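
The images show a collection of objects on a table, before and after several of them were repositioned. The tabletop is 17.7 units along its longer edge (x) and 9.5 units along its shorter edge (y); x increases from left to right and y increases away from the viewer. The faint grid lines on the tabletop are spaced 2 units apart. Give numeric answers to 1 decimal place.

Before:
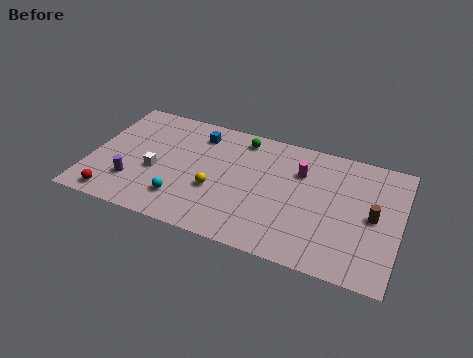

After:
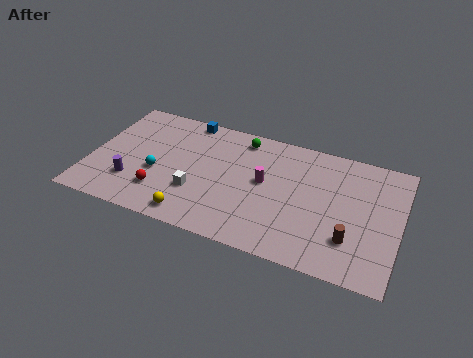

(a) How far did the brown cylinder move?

2.4

From (16.2, 4.7) to (15.1, 2.6), the brown cylinder covered √(1.1² + 2.1²) ≈ 2.4 units.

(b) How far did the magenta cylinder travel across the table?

2.4

From (11.9, 6.7) to (10.0, 5.2), the magenta cylinder covered √(1.9² + 1.5²) ≈ 2.4 units.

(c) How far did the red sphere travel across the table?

2.9

From (1.7, 1.1) to (4.3, 2.4), the red sphere covered √(2.6² + 1.3²) ≈ 2.9 units.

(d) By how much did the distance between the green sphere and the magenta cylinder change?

-0.4

They were about 3.8 units apart before and 3.4 after — 0.4 units closer together.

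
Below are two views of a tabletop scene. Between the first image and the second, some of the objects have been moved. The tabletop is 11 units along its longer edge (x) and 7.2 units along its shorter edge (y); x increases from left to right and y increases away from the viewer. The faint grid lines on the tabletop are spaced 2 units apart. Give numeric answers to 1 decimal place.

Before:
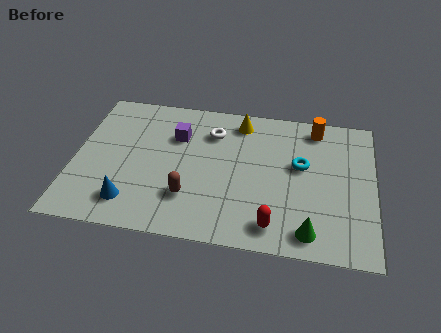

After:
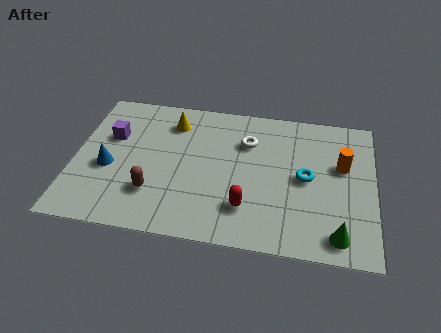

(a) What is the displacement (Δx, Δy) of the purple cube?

(-2.4, -0.4)

From the two frames, the purple cube sits at roughly (3.7, 5.0) before and (1.3, 4.6) after.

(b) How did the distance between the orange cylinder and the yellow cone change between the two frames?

+3.6

Before: roughly 2.8 units apart; after: 6.4. That's 3.6 units further apart.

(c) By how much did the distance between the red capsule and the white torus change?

-1.6

They were about 4.9 units apart before and 3.3 after — 1.6 units closer together.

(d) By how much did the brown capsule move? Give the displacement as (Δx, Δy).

(-1.3, 0.0)

From the two frames, the brown capsule sits at roughly (4.3, 2.0) before and (3.0, 2.0) after.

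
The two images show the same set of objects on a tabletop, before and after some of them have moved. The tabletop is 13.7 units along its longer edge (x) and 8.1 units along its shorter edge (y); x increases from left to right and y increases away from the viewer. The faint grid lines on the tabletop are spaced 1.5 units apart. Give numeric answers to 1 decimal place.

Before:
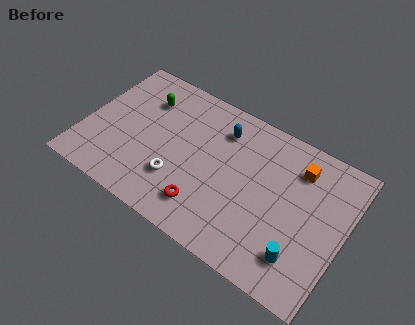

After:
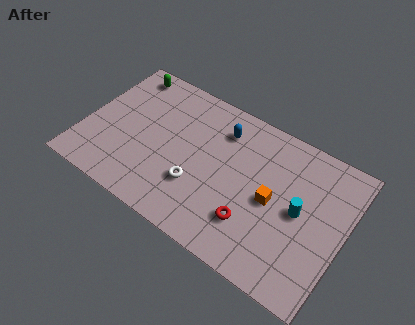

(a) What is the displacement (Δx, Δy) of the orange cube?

(-1.0, -2.4)

The orange cube started near (11.0, 6.3) and ended near (10.0, 3.9).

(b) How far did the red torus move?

2.5

The red torus was near (6.8, 1.7) before and (9.2, 2.2) after, so it travelled √(2.4² + 0.5²) ≈ 2.5 units.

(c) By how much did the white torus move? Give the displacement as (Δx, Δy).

(1.0, 0.2)

The white torus started near (5.2, 2.4) and ended near (6.2, 2.6).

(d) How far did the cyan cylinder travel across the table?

2.3

The cyan cylinder moved from about (11.8, 1.8) to (11.4, 4.1), a distance of √(0.4² + 2.3²) ≈ 2.3.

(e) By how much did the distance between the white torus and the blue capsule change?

-0.5

They were about 4.3 units apart before and 3.8 after — 0.5 units closer together.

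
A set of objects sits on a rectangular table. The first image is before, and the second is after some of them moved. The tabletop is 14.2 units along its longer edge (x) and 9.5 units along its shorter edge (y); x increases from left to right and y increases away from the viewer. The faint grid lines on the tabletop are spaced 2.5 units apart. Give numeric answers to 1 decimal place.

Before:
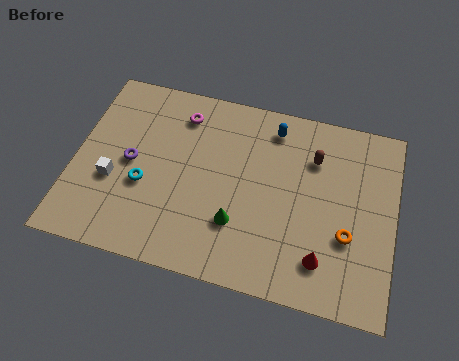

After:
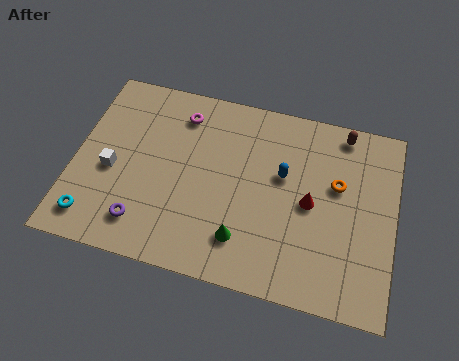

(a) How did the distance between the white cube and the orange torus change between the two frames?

-0.4

They were about 10.4 units apart before and 10.0 after — 0.4 units closer together.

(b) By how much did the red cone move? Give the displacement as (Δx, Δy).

(-0.7, 2.6)

The red cone started near (11.2, 2.0) and ended near (10.5, 4.6).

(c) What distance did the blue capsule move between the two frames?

2.4

The blue capsule moved from about (8.6, 8.0) to (9.2, 5.7), a distance of √(0.6² + 2.3²) ≈ 2.4.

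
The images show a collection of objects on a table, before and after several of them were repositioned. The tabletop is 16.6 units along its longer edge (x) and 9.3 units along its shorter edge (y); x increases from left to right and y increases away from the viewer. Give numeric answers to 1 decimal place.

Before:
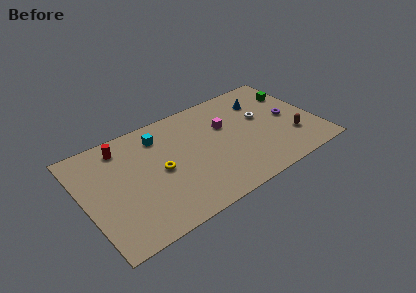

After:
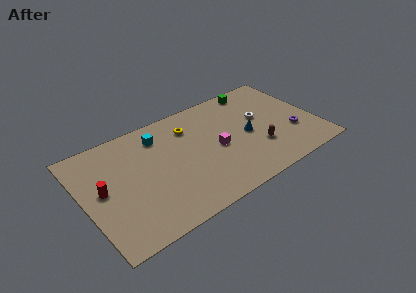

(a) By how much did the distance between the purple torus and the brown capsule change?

+0.7

They were about 1.9 units apart before and 2.6 after — 0.7 units further apart.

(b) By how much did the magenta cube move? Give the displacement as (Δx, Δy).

(-0.9, -1.7)

The magenta cube was at about (10.3, 6.0) and moved to about (9.4, 4.3).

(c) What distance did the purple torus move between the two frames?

1.5

The purple torus was near (14.7, 4.6) before and (14.8, 3.1) after, so it travelled √(0.1² + 1.5²) ≈ 1.5 units.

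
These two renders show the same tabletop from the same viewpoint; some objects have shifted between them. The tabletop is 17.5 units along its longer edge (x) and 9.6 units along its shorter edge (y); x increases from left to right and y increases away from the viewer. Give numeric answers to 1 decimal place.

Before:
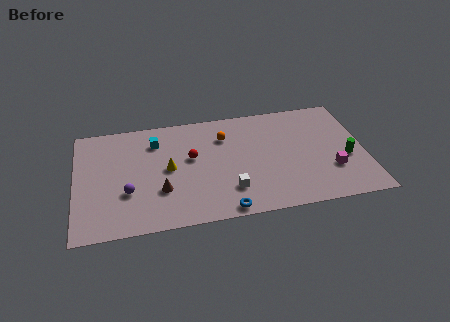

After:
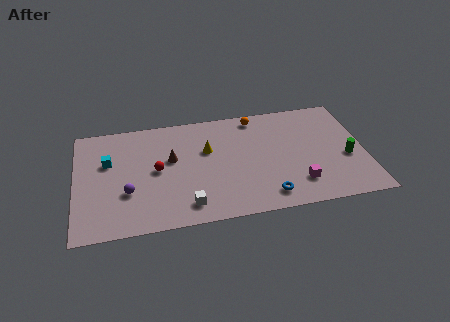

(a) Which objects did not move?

the green cylinder and the purple sphere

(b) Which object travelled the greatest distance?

the cyan cube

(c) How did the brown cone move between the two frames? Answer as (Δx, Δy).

(0.7, 2.6)

The brown cone started near (5.1, 3.1) and ended near (5.8, 5.7).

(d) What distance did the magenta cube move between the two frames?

2.2

The magenta cube moved from about (15.4, 3.0) to (13.3, 2.2), a distance of √(2.1² + 0.8²) ≈ 2.2.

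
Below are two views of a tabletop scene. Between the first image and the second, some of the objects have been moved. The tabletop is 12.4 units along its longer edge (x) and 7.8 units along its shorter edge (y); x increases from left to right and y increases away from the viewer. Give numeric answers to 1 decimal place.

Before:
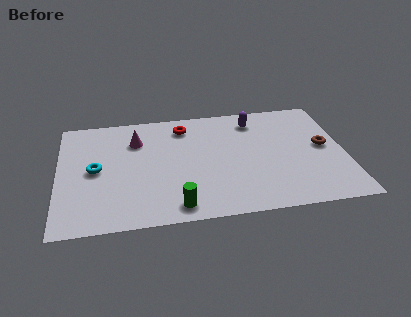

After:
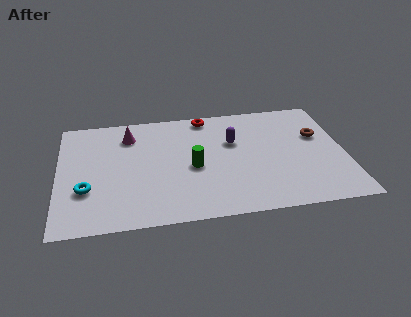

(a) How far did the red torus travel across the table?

1.2

From (5.5, 6.4) to (6.5, 7.0), the red torus covered √(1.0² + 0.6²) ≈ 1.2 units.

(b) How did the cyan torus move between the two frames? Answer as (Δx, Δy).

(-0.4, -1.3)

The cyan torus started near (1.6, 3.9) and ended near (1.2, 2.6).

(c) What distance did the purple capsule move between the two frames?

1.7

The purple capsule was near (8.6, 6.4) before and (7.6, 5.0) after, so it travelled √(1.0² + 1.4²) ≈ 1.7 units.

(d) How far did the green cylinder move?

2.6

The green cylinder moved from about (5.0, 1.0) to (5.8, 3.5), a distance of √(0.8² + 2.5²) ≈ 2.6.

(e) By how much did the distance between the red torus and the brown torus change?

-1.2

The distance was about 6.4 in the first image and 5.2 in the second, so they moved 1.2 units closer together.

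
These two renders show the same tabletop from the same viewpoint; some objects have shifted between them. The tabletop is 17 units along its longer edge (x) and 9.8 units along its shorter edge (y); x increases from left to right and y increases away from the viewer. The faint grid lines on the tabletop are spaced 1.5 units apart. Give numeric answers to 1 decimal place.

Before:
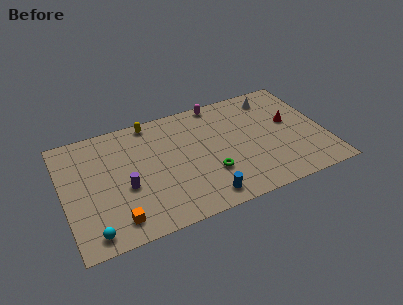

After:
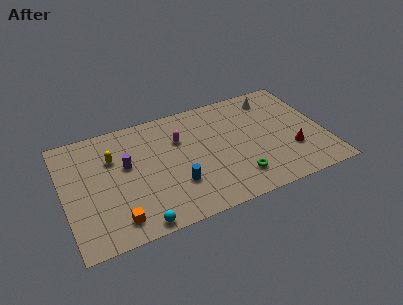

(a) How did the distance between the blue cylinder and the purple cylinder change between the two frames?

-1.4

Before: roughly 5.5 units apart; after: 4.1. That's 1.4 units closer together.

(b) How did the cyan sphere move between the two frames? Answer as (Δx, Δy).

(2.9, -0.4)

From the two frames, the cyan sphere sits at roughly (1.5, 1.2) before and (4.4, 0.8) after.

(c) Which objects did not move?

the white cone and the orange cube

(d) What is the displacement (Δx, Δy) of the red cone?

(-0.2, -2.5)

The red cone started near (14.9, 5.6) and ended near (14.7, 3.1).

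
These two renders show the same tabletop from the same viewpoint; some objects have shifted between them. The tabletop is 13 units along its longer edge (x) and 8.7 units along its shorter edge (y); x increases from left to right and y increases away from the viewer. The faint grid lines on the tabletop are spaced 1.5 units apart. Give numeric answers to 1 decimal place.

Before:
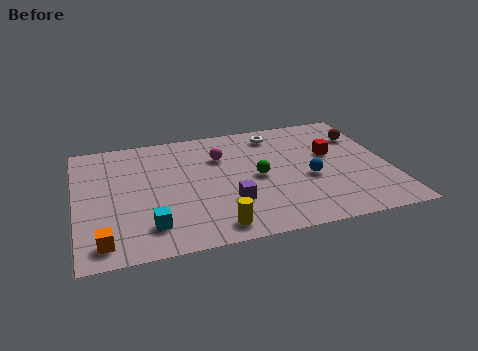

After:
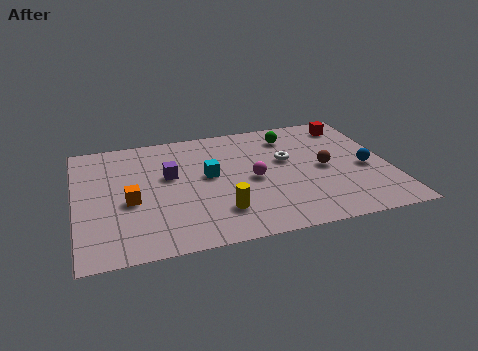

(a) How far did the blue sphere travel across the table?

2.4

From (9.6, 3.6) to (12.0, 3.8), the blue sphere covered √(2.4² + 0.2²) ≈ 2.4 units.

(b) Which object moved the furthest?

the cyan cube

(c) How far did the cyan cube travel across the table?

4.0

From (2.9, 1.8) to (5.5, 4.8), the cyan cube covered √(2.6² + 3.0²) ≈ 4.0 units.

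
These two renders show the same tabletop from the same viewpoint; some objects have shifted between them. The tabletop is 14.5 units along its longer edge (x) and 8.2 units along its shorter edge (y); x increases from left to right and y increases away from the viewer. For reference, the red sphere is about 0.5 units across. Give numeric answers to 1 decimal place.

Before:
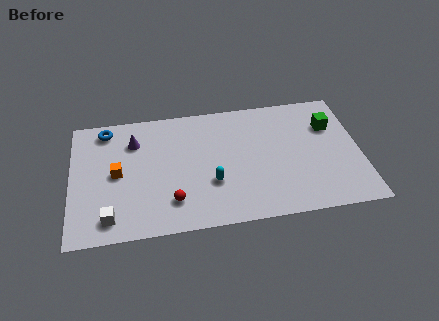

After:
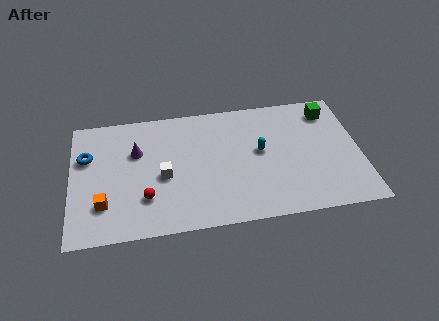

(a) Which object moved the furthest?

the white cube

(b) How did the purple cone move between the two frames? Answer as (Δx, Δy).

(0.1, -0.7)

From the two frames, the purple cone sits at roughly (3.2, 6.1) before and (3.3, 5.4) after.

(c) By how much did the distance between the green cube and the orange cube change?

+1.4

The distance was about 10.9 in the first image and 12.3 in the second, so they moved 1.4 units further apart.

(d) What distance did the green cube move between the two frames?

1.0

From (13.1, 5.7) to (13.1, 6.7), the green cube covered √(0.0² + 1.0²) ≈ 1.0 units.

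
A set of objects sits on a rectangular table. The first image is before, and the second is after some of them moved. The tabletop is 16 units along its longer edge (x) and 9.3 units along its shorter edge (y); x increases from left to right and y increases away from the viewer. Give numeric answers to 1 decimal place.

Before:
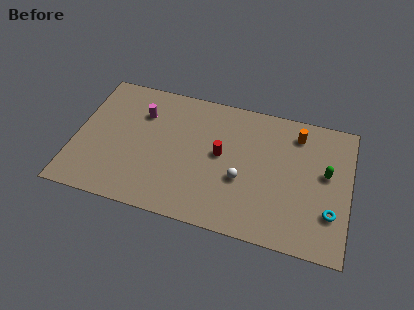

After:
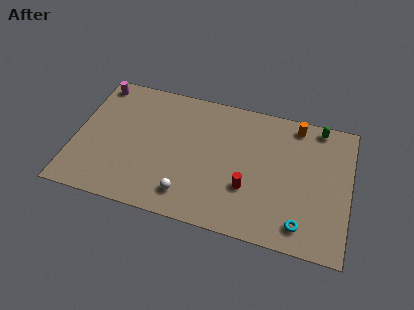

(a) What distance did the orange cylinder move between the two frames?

0.6

The orange cylinder moved from about (12.8, 7.6) to (12.7, 8.2), a distance of √(0.1² + 0.6²) ≈ 0.6.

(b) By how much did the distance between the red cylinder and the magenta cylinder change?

+5.5

The distance was about 5.1 in the first image and 10.6 in the second, so they moved 5.5 units further apart.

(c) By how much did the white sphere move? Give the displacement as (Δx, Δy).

(-3.0, -1.9)

From the two frames, the white sphere sits at roughly (9.8, 3.6) before and (6.8, 1.7) after.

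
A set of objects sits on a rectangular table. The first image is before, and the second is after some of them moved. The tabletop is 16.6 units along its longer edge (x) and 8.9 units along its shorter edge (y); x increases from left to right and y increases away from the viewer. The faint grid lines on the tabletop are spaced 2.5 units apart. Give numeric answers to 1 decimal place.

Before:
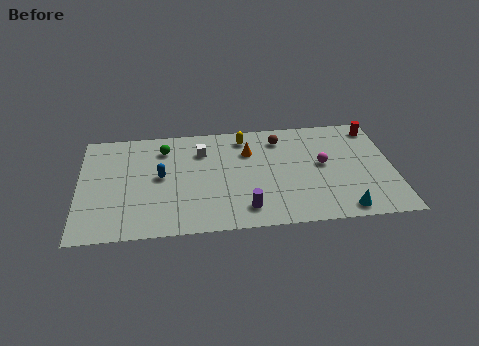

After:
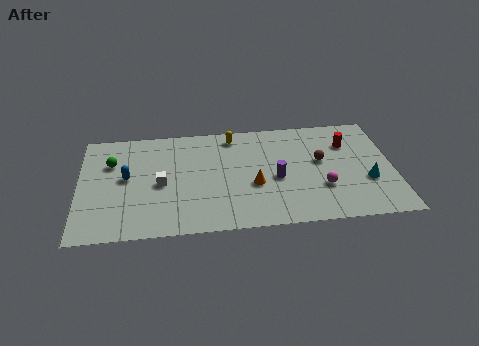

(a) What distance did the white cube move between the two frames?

3.3

The white cube moved from about (6.5, 6.6) to (4.3, 4.1), a distance of √(2.2² + 2.5²) ≈ 3.3.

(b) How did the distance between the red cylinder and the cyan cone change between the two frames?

-3.6

They were about 6.9 units apart before and 3.3 after — 3.6 units closer together.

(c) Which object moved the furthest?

the white cube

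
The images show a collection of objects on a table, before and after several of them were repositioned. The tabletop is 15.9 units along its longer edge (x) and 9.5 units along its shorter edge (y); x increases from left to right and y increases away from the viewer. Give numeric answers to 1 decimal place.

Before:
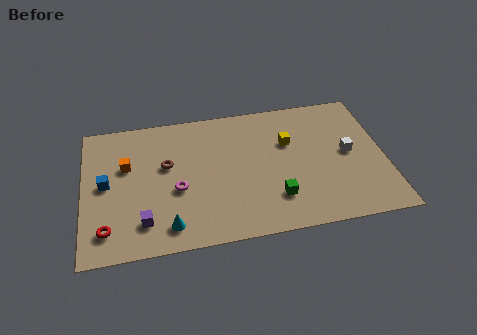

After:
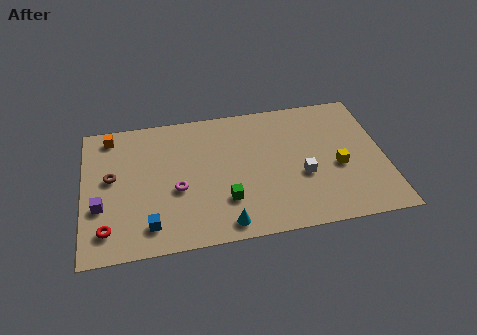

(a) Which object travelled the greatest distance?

the blue cube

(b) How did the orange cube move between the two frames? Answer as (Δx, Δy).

(-0.8, 2.3)

The orange cube started near (2.3, 6.0) and ended near (1.5, 8.3).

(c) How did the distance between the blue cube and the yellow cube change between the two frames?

+0.5

They were about 9.8 units apart before and 10.3 after — 0.5 units further apart.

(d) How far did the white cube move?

2.8

The white cube was near (14.0, 4.9) before and (11.5, 3.7) after, so it travelled √(2.5² + 1.2²) ≈ 2.8 units.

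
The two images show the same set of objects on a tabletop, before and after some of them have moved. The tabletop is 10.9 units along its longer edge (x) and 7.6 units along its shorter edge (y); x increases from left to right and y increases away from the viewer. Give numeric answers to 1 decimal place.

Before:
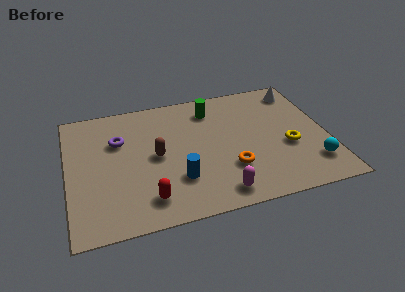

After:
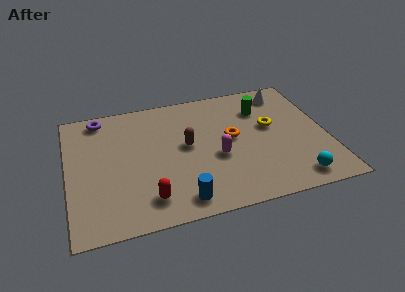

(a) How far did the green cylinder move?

2.2

The green cylinder was near (6.2, 6.1) before and (8.3, 5.6) after, so it travelled √(2.1² + 0.5²) ≈ 2.2 units.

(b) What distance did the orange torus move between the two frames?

1.8

The orange torus moved from about (6.7, 2.3) to (6.9, 4.1), a distance of √(0.2² + 1.8²) ≈ 1.8.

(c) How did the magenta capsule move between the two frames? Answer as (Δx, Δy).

(0.1, 2.1)

The magenta capsule was at about (6.1, 1.0) and moved to about (6.2, 3.1).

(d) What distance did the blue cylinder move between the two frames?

1.2

From (4.5, 2.2) to (4.5, 1.0), the blue cylinder covered √(0.0² + 1.2²) ≈ 1.2 units.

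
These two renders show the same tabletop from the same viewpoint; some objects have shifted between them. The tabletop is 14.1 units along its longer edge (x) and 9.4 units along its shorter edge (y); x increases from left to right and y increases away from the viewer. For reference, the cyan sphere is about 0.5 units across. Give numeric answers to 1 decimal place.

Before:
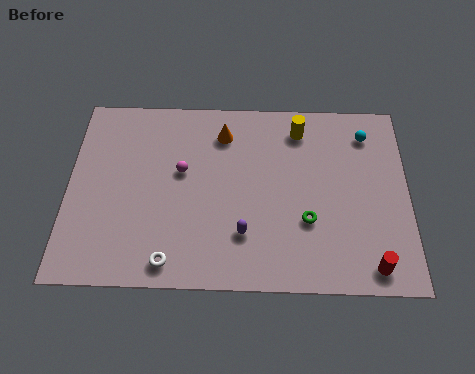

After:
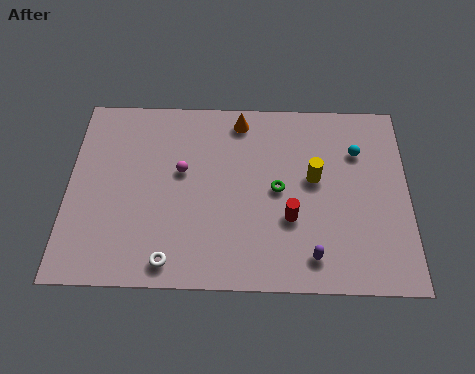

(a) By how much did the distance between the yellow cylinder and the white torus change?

-1.3

Before: roughly 8.5 units apart; after: 7.2. That's 1.3 units closer together.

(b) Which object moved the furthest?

the red cylinder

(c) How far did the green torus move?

1.9

The green torus was near (9.9, 3.2) before and (8.7, 4.7) after, so it travelled √(1.2² + 1.5²) ≈ 1.9 units.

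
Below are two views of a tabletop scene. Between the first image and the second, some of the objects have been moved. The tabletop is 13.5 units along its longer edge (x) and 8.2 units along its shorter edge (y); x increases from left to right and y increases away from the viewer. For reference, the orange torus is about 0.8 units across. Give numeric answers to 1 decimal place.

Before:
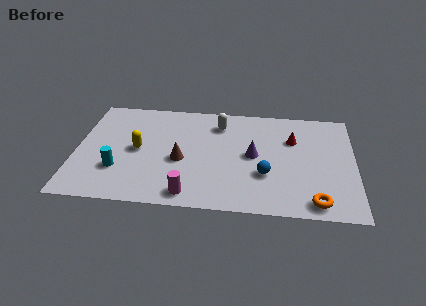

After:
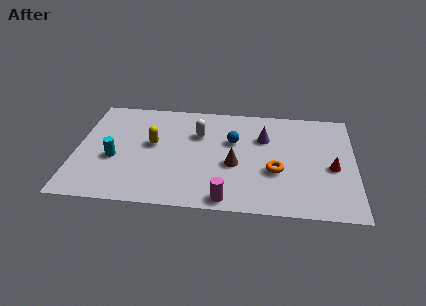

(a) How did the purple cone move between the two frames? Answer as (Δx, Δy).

(0.5, 1.4)

The purple cone was at about (8.6, 4.2) and moved to about (9.1, 5.6).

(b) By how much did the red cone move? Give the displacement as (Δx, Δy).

(1.9, -2.0)

From the two frames, the red cone sits at roughly (10.5, 5.6) before and (12.4, 3.6) after.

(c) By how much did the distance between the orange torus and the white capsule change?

-2.7

They were about 7.2 units apart before and 4.5 after — 2.7 units closer together.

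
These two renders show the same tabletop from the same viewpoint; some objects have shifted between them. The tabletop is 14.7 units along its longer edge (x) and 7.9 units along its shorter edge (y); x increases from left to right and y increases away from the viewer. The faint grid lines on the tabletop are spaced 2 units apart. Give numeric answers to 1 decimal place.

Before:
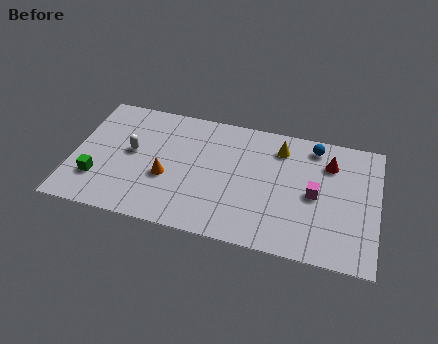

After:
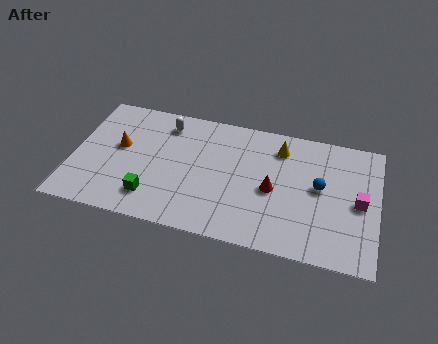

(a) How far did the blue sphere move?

2.5

From (11.5, 6.8) to (11.9, 4.3), the blue sphere covered √(0.4² + 2.5²) ≈ 2.5 units.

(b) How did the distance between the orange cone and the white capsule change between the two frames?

+0.7

The distance was about 2.2 in the first image and 2.9 in the second, so they moved 0.7 units further apart.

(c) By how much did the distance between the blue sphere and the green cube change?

-2.9

The distance was about 11.2 in the first image and 8.3 in the second, so they moved 2.9 units closer together.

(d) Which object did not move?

the yellow cone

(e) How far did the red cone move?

3.5

The red cone was near (12.3, 5.9) before and (9.7, 3.6) after, so it travelled √(2.6² + 2.3²) ≈ 3.5 units.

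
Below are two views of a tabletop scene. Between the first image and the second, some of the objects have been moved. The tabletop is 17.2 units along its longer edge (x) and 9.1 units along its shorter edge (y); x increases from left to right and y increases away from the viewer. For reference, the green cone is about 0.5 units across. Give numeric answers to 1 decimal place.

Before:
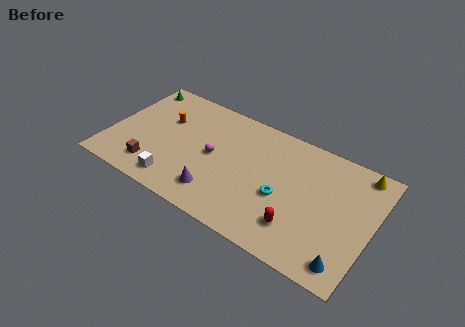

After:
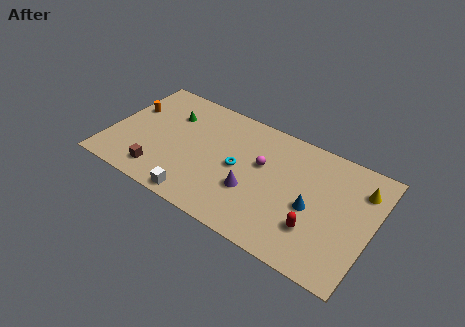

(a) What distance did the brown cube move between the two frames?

0.5

The brown cube was near (3.2, 1.8) before and (3.7, 1.6) after, so it travelled √(0.5² + 0.2²) ≈ 0.5 units.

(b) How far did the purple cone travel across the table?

2.5

From (7.5, 1.9) to (9.6, 3.2), the purple cone covered √(2.1² + 1.3²) ≈ 2.5 units.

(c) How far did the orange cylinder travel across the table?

2.3

The orange cylinder was near (3.3, 5.9) before and (1.0, 5.8) after, so it travelled √(2.3² + 0.1²) ≈ 2.3 units.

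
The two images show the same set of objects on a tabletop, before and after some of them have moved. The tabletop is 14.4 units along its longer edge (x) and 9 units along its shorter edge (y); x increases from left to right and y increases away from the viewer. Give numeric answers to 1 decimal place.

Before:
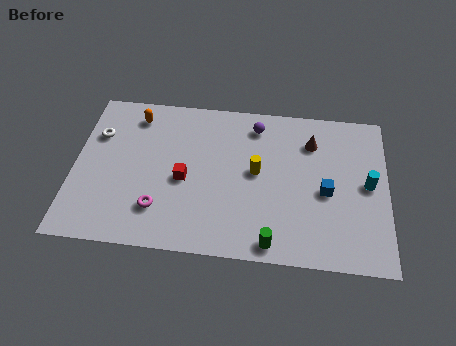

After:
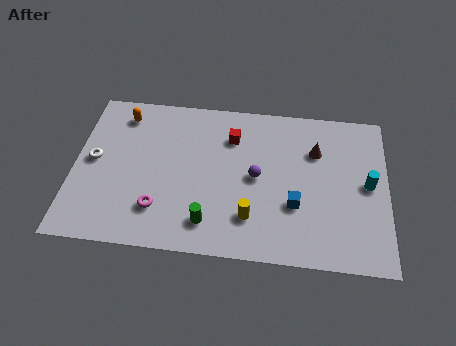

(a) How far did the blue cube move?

1.7

The blue cube moved from about (11.6, 4.0) to (10.2, 3.1), a distance of √(1.4² + 0.9²) ≈ 1.7.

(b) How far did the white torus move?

1.5

The white torus was near (1.0, 6.2) before and (0.9, 4.7) after, so it travelled √(0.1² + 1.5²) ≈ 1.5 units.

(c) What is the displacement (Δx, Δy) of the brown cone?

(0.2, -0.5)

From the two frames, the brown cone sits at roughly (10.9, 6.8) before and (11.1, 6.3) after.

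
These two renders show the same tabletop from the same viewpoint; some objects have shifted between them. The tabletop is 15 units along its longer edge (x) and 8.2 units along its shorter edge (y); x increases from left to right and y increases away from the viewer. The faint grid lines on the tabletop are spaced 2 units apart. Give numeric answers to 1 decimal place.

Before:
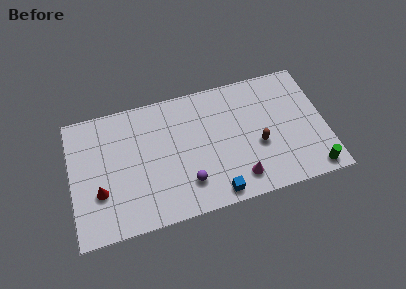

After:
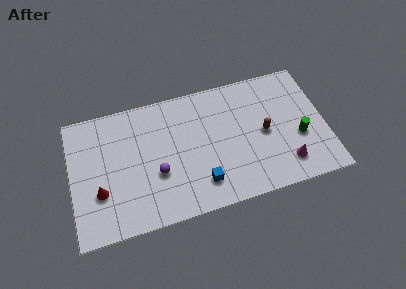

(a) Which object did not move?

the red cone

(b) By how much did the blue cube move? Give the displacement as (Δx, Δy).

(-0.8, 0.9)

The blue cube started near (8.3, 0.9) and ended near (7.5, 1.8).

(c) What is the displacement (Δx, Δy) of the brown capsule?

(0.4, 0.7)

From the two frames, the brown capsule sits at roughly (11.0, 3.3) before and (11.4, 4.0) after.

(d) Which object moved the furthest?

the magenta cone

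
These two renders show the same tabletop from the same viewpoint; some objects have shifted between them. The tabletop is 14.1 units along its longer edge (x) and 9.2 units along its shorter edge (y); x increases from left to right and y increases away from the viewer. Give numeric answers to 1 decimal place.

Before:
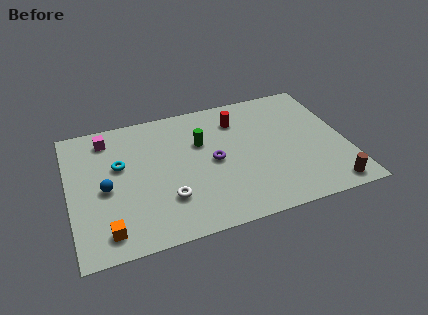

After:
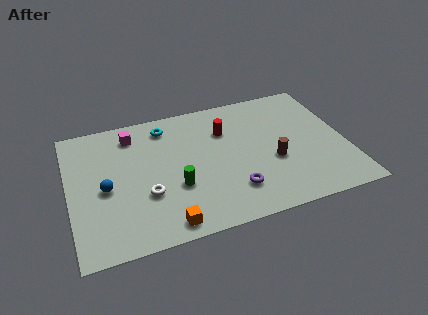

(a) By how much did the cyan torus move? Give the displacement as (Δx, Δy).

(2.5, 2.1)

The cyan torus was at about (2.6, 5.6) and moved to about (5.1, 7.7).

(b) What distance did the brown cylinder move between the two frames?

3.7

The brown cylinder moved from about (12.9, 1.0) to (10.3, 3.6), a distance of √(2.6² + 2.6²) ≈ 3.7.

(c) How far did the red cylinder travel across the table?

0.9

The red cylinder moved from about (8.8, 7.1) to (8.1, 6.5), a distance of √(0.7² + 0.6²) ≈ 0.9.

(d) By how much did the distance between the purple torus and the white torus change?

+1.3

They were about 3.1 units apart before and 4.4 after — 1.3 units further apart.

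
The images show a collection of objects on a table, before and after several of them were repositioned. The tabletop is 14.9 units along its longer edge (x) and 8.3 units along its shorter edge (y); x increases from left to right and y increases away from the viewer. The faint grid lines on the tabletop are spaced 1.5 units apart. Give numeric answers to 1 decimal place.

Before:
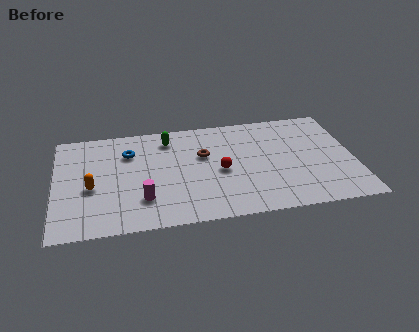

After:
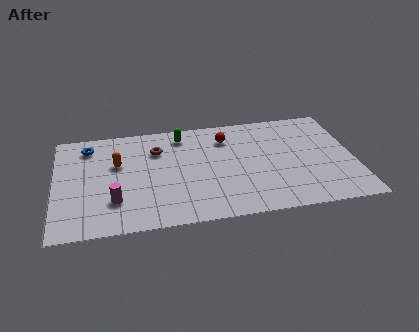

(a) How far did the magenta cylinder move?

1.4

From (4.3, 2.2) to (2.9, 2.3), the magenta cylinder covered √(1.4² + 0.1²) ≈ 1.4 units.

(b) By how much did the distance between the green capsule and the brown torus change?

-0.7

The distance was about 2.3 in the first image and 1.6 in the second, so they moved 0.7 units closer together.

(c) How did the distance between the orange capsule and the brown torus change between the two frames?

-3.7

They were about 5.9 units apart before and 2.2 after — 3.7 units closer together.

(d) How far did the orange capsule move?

2.1

The orange capsule moved from about (1.8, 3.5) to (3.1, 5.2), a distance of √(1.3² + 1.7²) ≈ 2.1.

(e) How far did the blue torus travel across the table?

2.2

The blue torus was near (3.7, 6.0) before and (1.7, 6.8) after, so it travelled √(2.0² + 0.8²) ≈ 2.2 units.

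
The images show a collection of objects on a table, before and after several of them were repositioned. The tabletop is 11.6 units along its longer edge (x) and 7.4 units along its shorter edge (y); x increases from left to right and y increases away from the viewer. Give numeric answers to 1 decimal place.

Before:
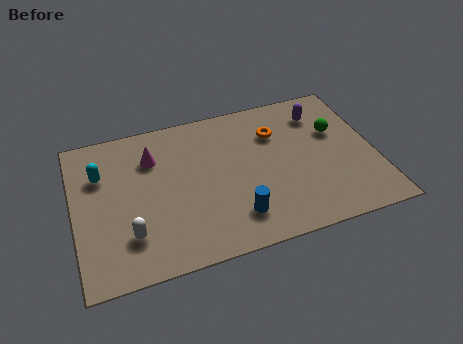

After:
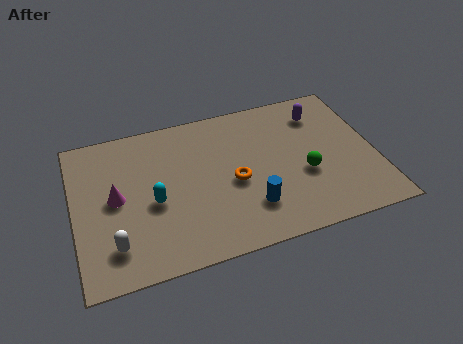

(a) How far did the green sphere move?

2.3

The green sphere was near (10.2, 4.7) before and (8.8, 2.9) after, so it travelled √(1.4² + 1.8²) ≈ 2.3 units.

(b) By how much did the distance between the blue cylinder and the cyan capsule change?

-2.2

The distance was about 6.0 in the first image and 3.8 in the second, so they moved 2.2 units closer together.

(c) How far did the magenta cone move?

2.2

The magenta cone moved from about (3.1, 5.4) to (1.6, 3.8), a distance of √(1.5² + 1.6²) ≈ 2.2.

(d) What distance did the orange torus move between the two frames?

2.7

From (7.9, 5.3) to (6.1, 3.3), the orange torus covered √(1.8² + 2.0²) ≈ 2.7 units.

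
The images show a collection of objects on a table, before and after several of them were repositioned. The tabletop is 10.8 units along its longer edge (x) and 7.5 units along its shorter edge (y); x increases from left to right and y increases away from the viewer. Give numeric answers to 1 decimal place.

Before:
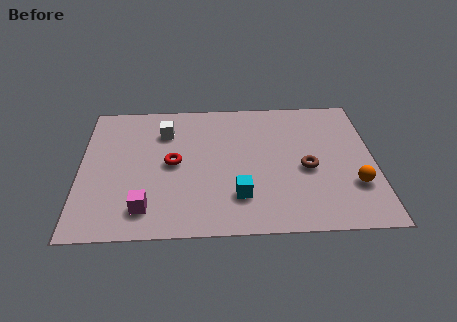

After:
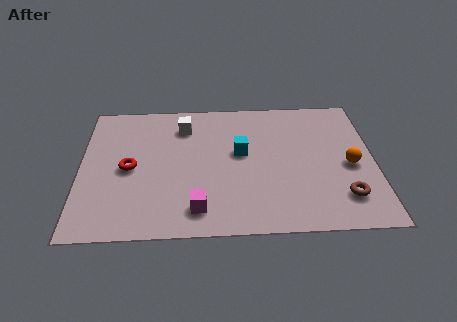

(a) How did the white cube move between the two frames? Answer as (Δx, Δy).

(0.7, 0.3)

The white cube started near (3.1, 5.6) and ended near (3.8, 5.9).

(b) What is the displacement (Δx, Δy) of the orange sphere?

(-0.1, 1.1)

The orange sphere was at about (10.0, 2.3) and moved to about (9.9, 3.4).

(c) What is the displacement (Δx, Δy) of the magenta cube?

(1.9, -0.1)

From the two frames, the magenta cube sits at roughly (2.4, 1.4) before and (4.3, 1.3) after.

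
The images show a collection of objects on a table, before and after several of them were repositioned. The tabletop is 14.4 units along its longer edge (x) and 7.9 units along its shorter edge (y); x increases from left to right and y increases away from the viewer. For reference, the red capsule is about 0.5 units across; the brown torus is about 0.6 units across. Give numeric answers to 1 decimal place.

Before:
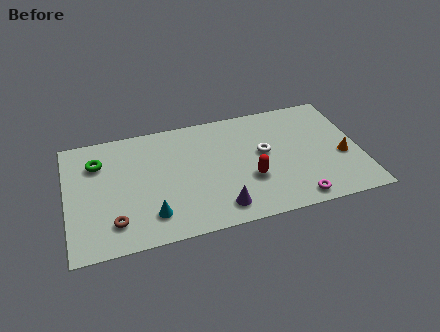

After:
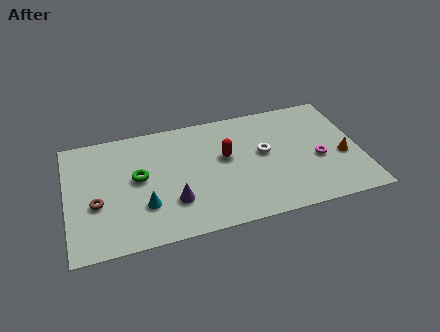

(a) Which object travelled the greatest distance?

the magenta torus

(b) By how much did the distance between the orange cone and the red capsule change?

+1.3

The distance was about 4.6 in the first image and 5.9 in the second, so they moved 1.3 units further apart.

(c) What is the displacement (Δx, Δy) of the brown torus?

(-0.8, 1.4)

The brown torus started near (2.2, 1.7) and ended near (1.4, 3.1).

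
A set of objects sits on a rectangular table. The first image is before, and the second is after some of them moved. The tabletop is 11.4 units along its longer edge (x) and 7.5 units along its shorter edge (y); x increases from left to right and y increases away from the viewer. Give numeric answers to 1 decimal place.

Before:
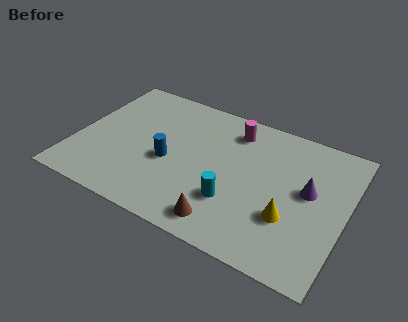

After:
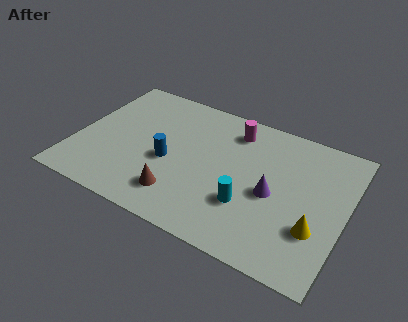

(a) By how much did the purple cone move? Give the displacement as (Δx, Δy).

(-1.4, -0.8)

The purple cone started near (9.8, 4.2) and ended near (8.4, 3.4).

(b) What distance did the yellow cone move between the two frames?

1.1

The yellow cone was near (9.2, 2.5) before and (10.3, 2.4) after, so it travelled √(1.1² + 0.1²) ≈ 1.1 units.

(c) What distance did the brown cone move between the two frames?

2.1

From (6.7, 1.1) to (4.7, 1.6), the brown cone covered √(2.0² + 0.5²) ≈ 2.1 units.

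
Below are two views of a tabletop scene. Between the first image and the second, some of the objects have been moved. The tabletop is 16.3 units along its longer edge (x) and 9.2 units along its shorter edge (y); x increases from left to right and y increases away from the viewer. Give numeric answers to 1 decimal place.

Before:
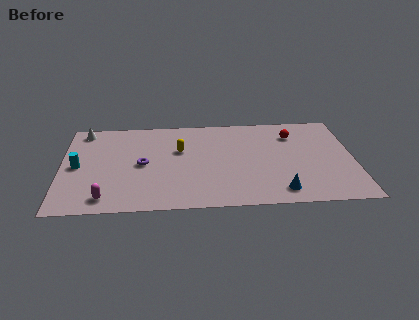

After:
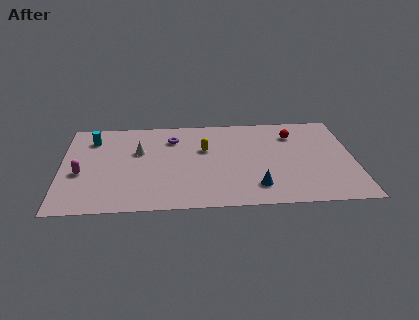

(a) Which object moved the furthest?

the white cone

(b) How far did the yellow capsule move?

1.4

The yellow capsule moved from about (6.6, 5.8) to (8.0, 5.8), a distance of √(1.4² + 0.0²) ≈ 1.4.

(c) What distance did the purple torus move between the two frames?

3.0

The purple torus moved from about (4.5, 4.5) to (6.2, 7.0), a distance of √(1.7² + 2.5²) ≈ 3.0.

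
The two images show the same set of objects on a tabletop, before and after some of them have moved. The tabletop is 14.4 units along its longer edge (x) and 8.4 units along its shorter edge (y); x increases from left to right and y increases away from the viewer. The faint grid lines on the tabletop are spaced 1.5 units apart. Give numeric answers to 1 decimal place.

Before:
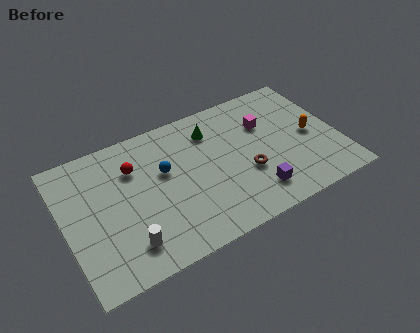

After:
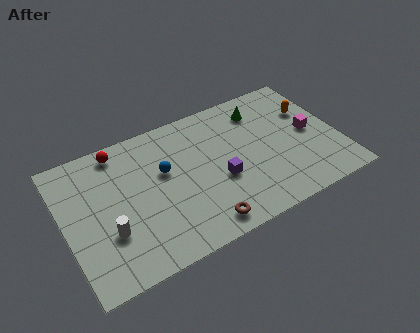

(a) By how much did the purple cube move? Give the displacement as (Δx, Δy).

(-1.6, 1.6)

From the two frames, the purple cube sits at roughly (9.6, 1.7) before and (8.0, 3.3) after.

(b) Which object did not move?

the blue sphere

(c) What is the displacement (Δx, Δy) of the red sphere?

(-0.6, 1.4)

From the two frames, the red sphere sits at roughly (3.8, 6.0) before and (3.2, 7.4) after.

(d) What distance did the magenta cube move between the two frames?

2.7

The magenta cube moved from about (10.8, 5.7) to (13.0, 4.2), a distance of √(2.2² + 1.5²) ≈ 2.7.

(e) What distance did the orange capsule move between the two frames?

1.6

The orange capsule moved from about (13.0, 4.0) to (13.2, 5.6), a distance of √(0.2² + 1.6²) ≈ 1.6.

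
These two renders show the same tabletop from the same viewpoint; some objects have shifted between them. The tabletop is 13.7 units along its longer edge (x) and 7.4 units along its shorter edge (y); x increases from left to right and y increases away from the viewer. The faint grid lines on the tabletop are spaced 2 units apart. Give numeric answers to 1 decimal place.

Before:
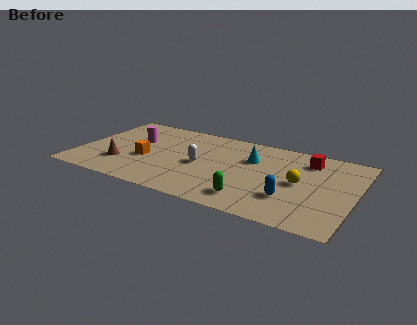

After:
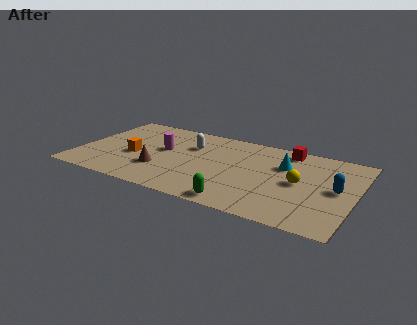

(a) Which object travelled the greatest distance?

the blue capsule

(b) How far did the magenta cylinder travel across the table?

1.6

From (2.6, 4.6) to (4.1, 4.2), the magenta cylinder covered √(1.5² + 0.4²) ≈ 1.6 units.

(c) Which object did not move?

the yellow sphere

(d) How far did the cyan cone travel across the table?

1.6

The cyan cone was near (8.5, 5.0) before and (10.1, 5.0) after, so it travelled √(1.6² + 0.0²) ≈ 1.6 units.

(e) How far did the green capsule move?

0.8

The green capsule moved from about (8.9, 1.4) to (8.4, 0.8), a distance of √(0.5² + 0.6²) ≈ 0.8.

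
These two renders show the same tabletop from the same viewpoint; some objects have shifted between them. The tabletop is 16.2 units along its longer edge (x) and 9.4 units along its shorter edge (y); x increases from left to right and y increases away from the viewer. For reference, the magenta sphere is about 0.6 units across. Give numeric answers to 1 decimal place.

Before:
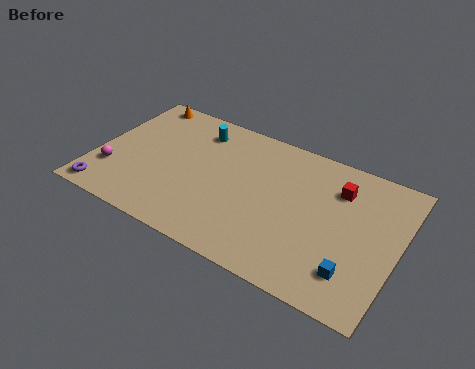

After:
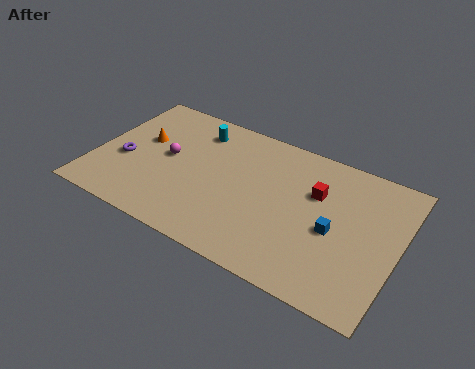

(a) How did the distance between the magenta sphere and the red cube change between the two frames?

-4.5

They were about 12.5 units apart before and 8.0 after — 4.5 units closer together.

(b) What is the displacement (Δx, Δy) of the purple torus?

(0.6, 2.8)

The purple torus was at about (1.0, 1.0) and moved to about (1.6, 3.8).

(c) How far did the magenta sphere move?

3.5

From (1.1, 2.7) to (3.8, 5.0), the magenta sphere covered √(2.7² + 2.3²) ≈ 3.5 units.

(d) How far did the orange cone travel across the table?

3.0

The orange cone moved from about (1.6, 8.5) to (2.3, 5.6), a distance of √(0.7² + 2.9²) ≈ 3.0.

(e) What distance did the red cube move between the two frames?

1.4

From (12.8, 7.0) to (11.7, 6.2), the red cube covered √(1.1² + 0.8²) ≈ 1.4 units.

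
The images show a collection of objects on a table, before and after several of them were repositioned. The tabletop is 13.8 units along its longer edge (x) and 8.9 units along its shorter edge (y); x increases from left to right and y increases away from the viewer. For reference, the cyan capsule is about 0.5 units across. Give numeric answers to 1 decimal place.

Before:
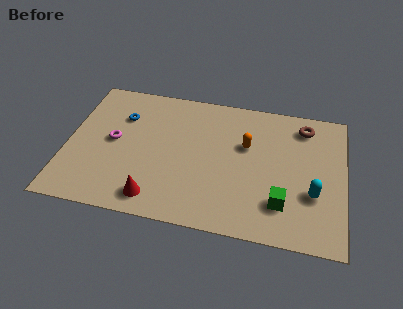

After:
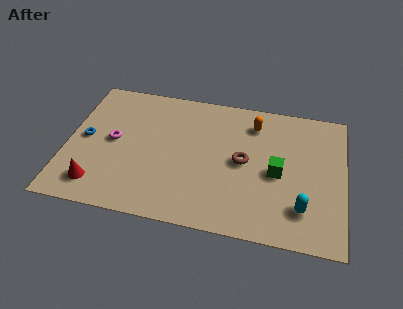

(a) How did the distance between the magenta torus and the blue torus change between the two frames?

-0.3

They were about 1.7 units apart before and 1.4 after — 0.3 units closer together.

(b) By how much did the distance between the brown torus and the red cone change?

-1.7

The distance was about 9.4 in the first image and 7.7 in the second, so they moved 1.7 units closer together.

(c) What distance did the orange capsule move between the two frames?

1.5

The orange capsule was near (8.9, 5.6) before and (9.2, 7.1) after, so it travelled √(0.3² + 1.5²) ≈ 1.5 units.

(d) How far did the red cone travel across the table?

2.9

From (4.6, 1.3) to (1.7, 1.6), the red cone covered √(2.9² + 0.3²) ≈ 2.9 units.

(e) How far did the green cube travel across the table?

1.9

The green cube was near (10.8, 2.2) before and (10.5, 4.1) after, so it travelled √(0.3² + 1.9²) ≈ 1.9 units.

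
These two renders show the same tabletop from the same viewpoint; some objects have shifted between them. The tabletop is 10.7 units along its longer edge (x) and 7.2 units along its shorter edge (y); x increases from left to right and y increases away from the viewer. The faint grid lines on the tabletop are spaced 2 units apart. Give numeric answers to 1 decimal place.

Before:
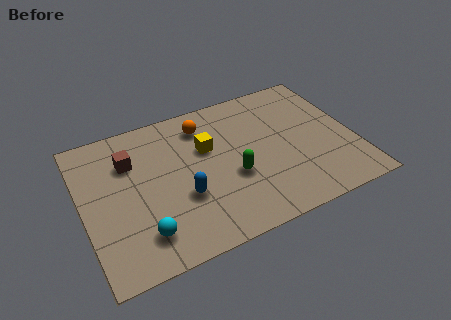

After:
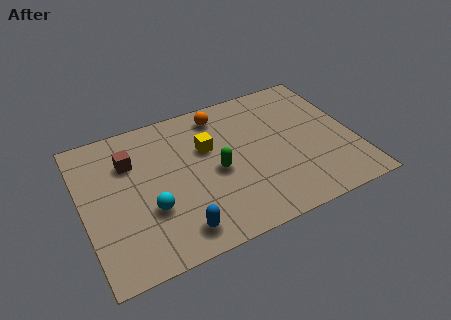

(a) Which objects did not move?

the yellow cube and the brown cube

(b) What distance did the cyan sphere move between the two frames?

1.1

The cyan sphere was near (2.1, 1.5) before and (2.5, 2.5) after, so it travelled √(0.4² + 1.0²) ≈ 1.1 units.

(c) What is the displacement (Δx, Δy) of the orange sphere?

(0.7, 0.3)

The orange sphere started near (5.0, 5.8) and ended near (5.7, 6.1).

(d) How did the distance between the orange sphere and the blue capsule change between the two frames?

+2.1

They were about 3.4 units apart before and 5.5 after — 2.1 units further apart.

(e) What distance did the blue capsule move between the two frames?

1.6

The blue capsule moved from about (3.8, 2.6) to (3.4, 1.1), a distance of √(0.4² + 1.5²) ≈ 1.6.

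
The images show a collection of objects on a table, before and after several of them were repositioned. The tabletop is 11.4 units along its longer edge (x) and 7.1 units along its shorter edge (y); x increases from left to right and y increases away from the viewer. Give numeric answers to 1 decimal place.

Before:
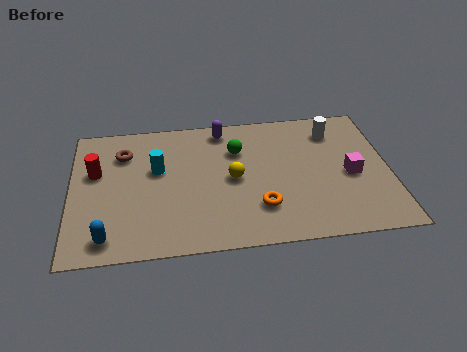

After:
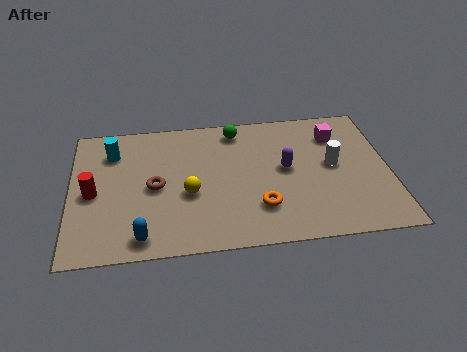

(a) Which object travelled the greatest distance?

the purple capsule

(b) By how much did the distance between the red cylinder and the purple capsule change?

+2.0

The distance was about 4.9 in the first image and 6.9 in the second, so they moved 2.0 units further apart.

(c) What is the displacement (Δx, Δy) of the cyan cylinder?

(-1.6, 1.1)

From the two frames, the cyan cylinder sits at roughly (3.1, 4.3) before and (1.5, 5.4) after.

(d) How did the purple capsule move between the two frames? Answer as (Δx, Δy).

(2.2, -2.4)

The purple capsule started near (5.5, 6.2) and ended near (7.7, 3.8).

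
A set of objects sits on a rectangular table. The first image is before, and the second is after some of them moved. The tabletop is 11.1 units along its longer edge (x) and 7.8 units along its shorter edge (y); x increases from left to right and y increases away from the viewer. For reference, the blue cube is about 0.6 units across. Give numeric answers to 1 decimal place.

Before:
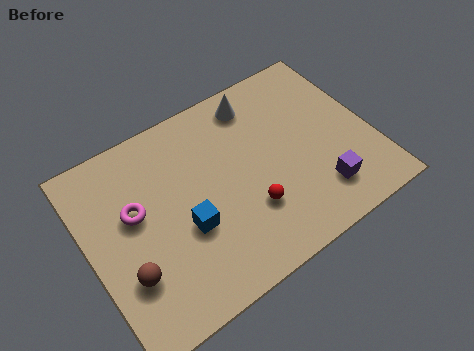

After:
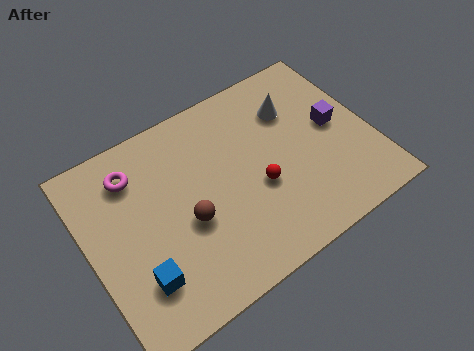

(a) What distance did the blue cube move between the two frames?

2.2

The blue cube moved from about (3.6, 3.0) to (1.6, 2.0), a distance of √(2.0² + 1.0²) ≈ 2.2.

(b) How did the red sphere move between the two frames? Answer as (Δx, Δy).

(0.5, 0.7)

From the two frames, the red sphere sits at roughly (6.0, 2.4) before and (6.5, 3.1) after.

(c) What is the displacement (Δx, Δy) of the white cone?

(1.3, -1.0)

From the two frames, the white cone sits at roughly (7.1, 6.6) before and (8.4, 5.6) after.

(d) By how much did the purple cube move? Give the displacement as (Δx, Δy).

(1.1, 2.4)

From the two frames, the purple cube sits at roughly (8.7, 1.7) before and (9.8, 4.1) after.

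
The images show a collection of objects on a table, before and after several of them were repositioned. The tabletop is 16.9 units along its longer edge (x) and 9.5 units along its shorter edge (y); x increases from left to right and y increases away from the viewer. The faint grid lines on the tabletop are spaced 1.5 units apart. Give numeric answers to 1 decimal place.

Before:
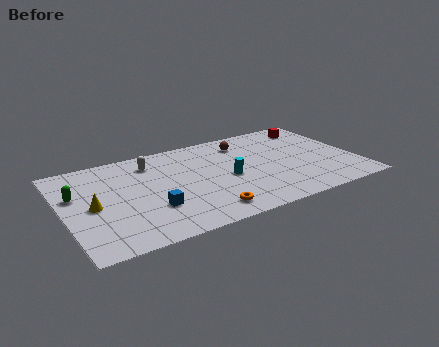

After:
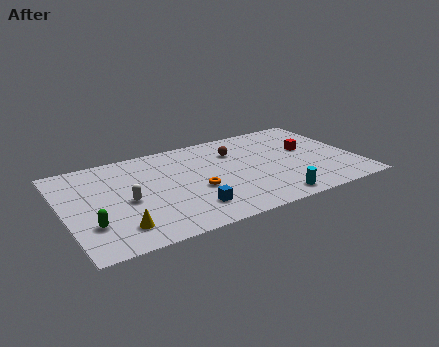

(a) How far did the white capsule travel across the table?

3.8

The white capsule was near (5.3, 7.6) before and (3.5, 4.3) after, so it travelled √(1.8² + 3.3²) ≈ 3.8 units.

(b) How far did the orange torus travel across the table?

2.3

The orange torus moved from about (7.7, 1.5) to (7.5, 3.8), a distance of √(0.2² + 2.3²) ≈ 2.3.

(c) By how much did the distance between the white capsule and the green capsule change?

-2.1

They were about 4.8 units apart before and 2.7 after — 2.1 units closer together.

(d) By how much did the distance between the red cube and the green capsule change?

-1.1

Before: roughly 14.4 units apart; after: 13.3. That's 1.1 units closer together.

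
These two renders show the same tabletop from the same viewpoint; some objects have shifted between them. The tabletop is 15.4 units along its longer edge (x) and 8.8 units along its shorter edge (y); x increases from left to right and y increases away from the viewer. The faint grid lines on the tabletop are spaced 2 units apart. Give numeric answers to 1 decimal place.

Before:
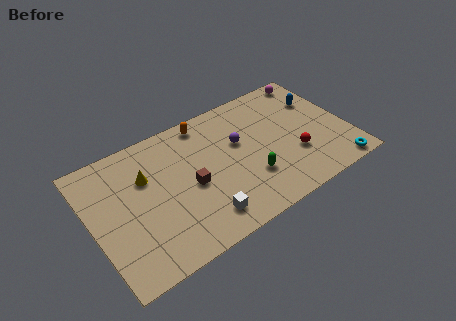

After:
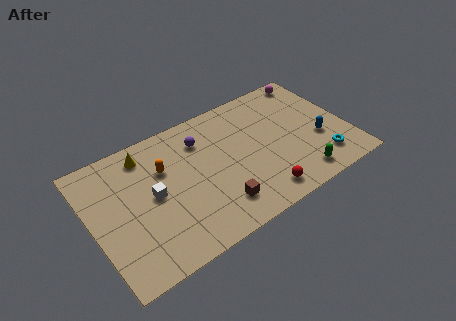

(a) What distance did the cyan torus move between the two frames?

1.2

The cyan torus moved from about (14.2, 0.8) to (13.5, 1.8), a distance of √(0.7² + 1.0²) ≈ 1.2.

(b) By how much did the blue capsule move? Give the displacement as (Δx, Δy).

(-0.5, -2.8)

The blue capsule started near (14.1, 6.1) and ended near (13.6, 3.3).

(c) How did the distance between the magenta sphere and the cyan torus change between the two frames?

-1.0

The distance was about 7.1 in the first image and 6.1 in the second, so they moved 1.0 units closer together.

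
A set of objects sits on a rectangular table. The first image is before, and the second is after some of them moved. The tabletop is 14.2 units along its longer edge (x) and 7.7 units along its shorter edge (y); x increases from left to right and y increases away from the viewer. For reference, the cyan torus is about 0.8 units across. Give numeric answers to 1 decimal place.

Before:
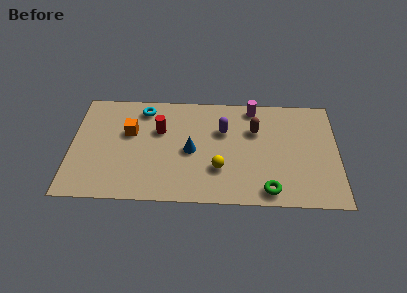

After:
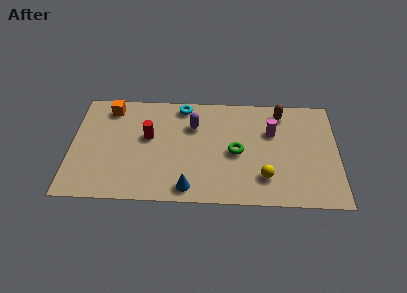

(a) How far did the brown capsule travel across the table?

1.9

The brown capsule moved from about (9.8, 5.2) to (11.2, 6.5), a distance of √(1.4² + 1.3²) ≈ 1.9.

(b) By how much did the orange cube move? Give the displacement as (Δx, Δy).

(-1.1, 1.7)

From the two frames, the orange cube sits at roughly (3.1, 4.8) before and (2.0, 6.5) after.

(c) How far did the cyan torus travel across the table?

2.1

The cyan torus moved from about (3.8, 6.5) to (5.9, 6.8), a distance of √(2.1² + 0.3²) ≈ 2.1.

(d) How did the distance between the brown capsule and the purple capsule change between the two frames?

+3.1

They were about 1.7 units apart before and 4.8 after — 3.1 units further apart.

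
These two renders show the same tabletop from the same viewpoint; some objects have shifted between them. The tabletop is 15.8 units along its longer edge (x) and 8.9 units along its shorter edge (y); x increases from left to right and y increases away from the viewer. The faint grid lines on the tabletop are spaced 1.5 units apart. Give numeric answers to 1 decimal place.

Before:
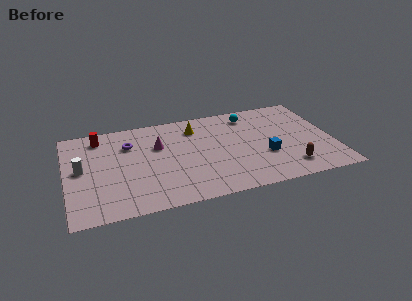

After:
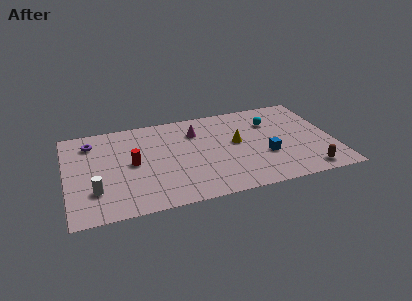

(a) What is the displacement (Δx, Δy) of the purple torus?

(-2.2, 0.7)

The purple torus started near (3.8, 6.4) and ended near (1.6, 7.1).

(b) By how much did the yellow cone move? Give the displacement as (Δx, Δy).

(2.3, -2.1)

From the two frames, the yellow cone sits at roughly (7.8, 7.0) before and (10.1, 4.9) after.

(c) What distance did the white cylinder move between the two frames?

2.3

The white cylinder was near (0.9, 4.7) before and (1.6, 2.5) after, so it travelled √(0.7² + 2.2²) ≈ 2.3 units.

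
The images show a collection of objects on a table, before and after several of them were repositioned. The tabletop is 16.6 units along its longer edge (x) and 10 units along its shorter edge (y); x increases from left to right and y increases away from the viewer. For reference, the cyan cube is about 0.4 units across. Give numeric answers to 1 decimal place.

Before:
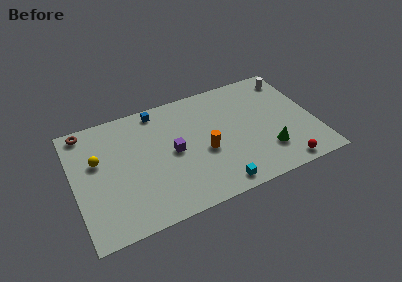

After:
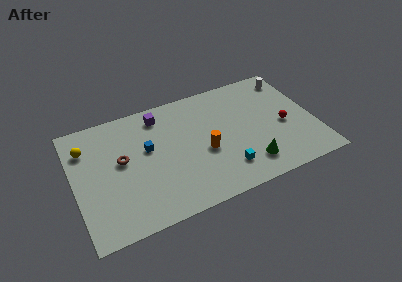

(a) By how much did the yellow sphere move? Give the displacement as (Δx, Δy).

(-0.7, 1.3)

The yellow sphere was at about (1.7, 6.2) and moved to about (1.0, 7.5).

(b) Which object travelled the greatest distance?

the brown torus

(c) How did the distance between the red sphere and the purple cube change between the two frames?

+1.0

The distance was about 8.2 in the first image and 9.2 in the second, so they moved 1.0 units further apart.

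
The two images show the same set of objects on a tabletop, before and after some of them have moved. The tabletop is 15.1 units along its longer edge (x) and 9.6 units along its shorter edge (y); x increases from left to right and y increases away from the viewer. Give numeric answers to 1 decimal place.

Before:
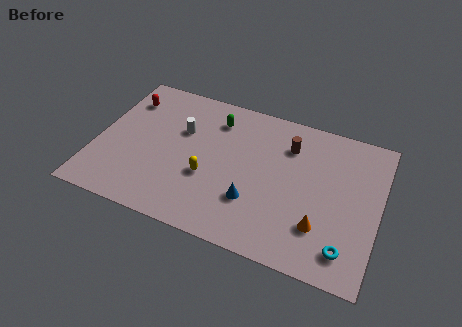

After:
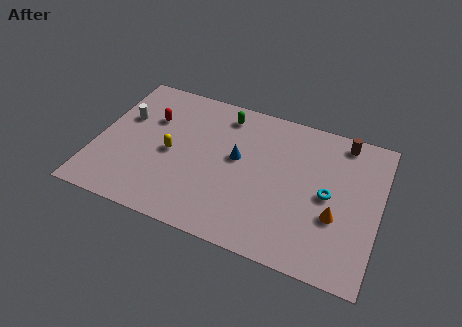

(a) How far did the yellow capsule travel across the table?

2.3

The yellow capsule moved from about (6.1, 3.6) to (4.0, 4.5), a distance of √(2.1² + 0.9²) ≈ 2.3.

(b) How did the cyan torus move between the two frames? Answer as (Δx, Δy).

(-1.2, 3.0)

From the two frames, the cyan torus sits at roughly (13.6, 1.7) before and (12.4, 4.7) after.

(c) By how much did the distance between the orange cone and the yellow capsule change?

+2.8

Before: roughly 6.2 units apart; after: 9.0. That's 2.8 units further apart.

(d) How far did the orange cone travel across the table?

1.1

The orange cone moved from about (12.2, 2.6) to (12.9, 3.5), a distance of √(0.7² + 0.9²) ≈ 1.1.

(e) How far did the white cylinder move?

3.1

The white cylinder was near (4.4, 6.2) before and (1.3, 6.1) after, so it travelled √(3.1² + 0.1²) ≈ 3.1 units.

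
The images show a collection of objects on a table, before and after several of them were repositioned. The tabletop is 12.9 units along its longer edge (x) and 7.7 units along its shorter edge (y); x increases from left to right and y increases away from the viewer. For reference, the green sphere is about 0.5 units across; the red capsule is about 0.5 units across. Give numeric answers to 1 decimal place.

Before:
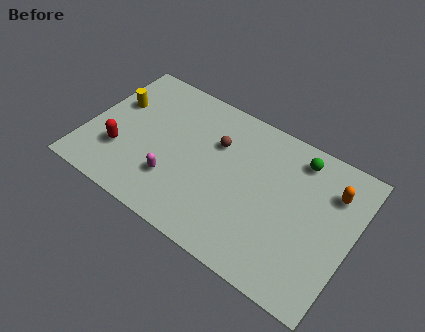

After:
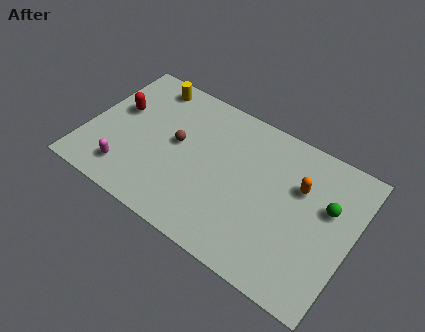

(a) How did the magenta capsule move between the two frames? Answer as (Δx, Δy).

(-2.2, -0.7)

The magenta capsule was at about (4.5, 2.2) and moved to about (2.3, 1.5).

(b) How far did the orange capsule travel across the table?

1.6

The orange capsule was near (11.7, 5.7) before and (10.2, 5.1) after, so it travelled √(1.5² + 0.6²) ≈ 1.6 units.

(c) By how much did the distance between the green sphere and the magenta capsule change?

+3.0

Before: roughly 6.9 units apart; after: 9.9. That's 3.0 units further apart.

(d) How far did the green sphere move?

2.4

From (9.9, 6.5) to (11.6, 4.8), the green sphere covered √(1.7² + 1.7²) ≈ 2.4 units.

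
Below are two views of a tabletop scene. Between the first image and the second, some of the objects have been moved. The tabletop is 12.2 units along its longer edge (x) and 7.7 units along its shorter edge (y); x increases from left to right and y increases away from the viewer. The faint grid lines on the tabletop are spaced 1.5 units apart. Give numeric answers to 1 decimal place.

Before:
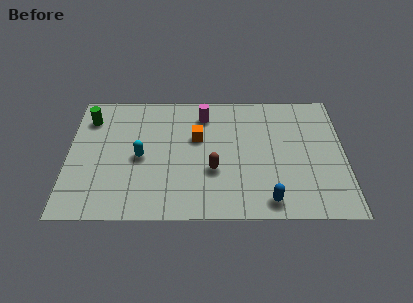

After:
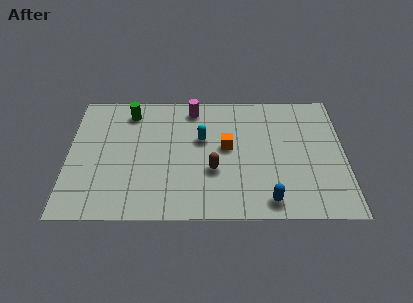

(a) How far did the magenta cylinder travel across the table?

0.6

From (6.0, 6.2) to (5.5, 6.6), the magenta cylinder covered √(0.5² + 0.4²) ≈ 0.6 units.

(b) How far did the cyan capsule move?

2.9

The cyan capsule was near (3.2, 3.6) before and (5.9, 4.7) after, so it travelled √(2.7² + 1.1²) ≈ 2.9 units.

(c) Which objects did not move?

the brown capsule and the blue capsule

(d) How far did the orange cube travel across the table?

1.4

From (5.7, 4.8) to (7.0, 4.2), the orange cube covered √(1.3² + 0.6²) ≈ 1.4 units.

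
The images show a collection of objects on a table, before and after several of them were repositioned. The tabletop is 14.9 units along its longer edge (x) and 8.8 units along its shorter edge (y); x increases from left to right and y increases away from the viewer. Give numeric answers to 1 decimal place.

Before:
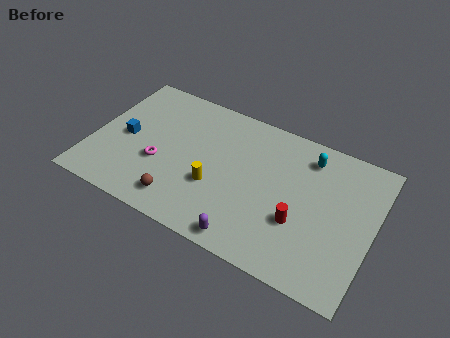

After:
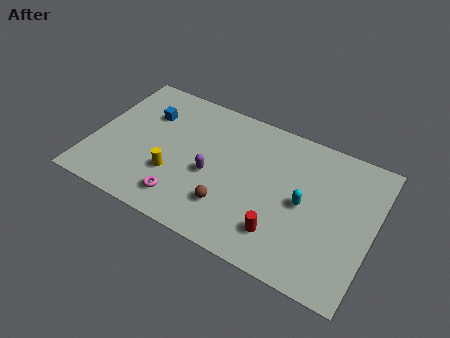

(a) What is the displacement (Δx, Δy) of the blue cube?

(0.9, 2.0)

From the two frames, the blue cube sits at roughly (1.7, 4.2) before and (2.6, 6.2) after.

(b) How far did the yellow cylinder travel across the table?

2.2

From (6.7, 3.2) to (4.5, 2.9), the yellow cylinder covered √(2.2² + 0.3²) ≈ 2.2 units.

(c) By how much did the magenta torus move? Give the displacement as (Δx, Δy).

(1.5, -1.7)

The magenta torus started near (3.7, 3.3) and ended near (5.2, 1.6).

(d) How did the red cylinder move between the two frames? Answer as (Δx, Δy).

(-0.8, -1.1)

The red cylinder started near (11.2, 3.1) and ended near (10.4, 2.0).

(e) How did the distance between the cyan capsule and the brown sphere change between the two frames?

-4.1

The distance was about 8.3 in the first image and 4.2 in the second, so they moved 4.1 units closer together.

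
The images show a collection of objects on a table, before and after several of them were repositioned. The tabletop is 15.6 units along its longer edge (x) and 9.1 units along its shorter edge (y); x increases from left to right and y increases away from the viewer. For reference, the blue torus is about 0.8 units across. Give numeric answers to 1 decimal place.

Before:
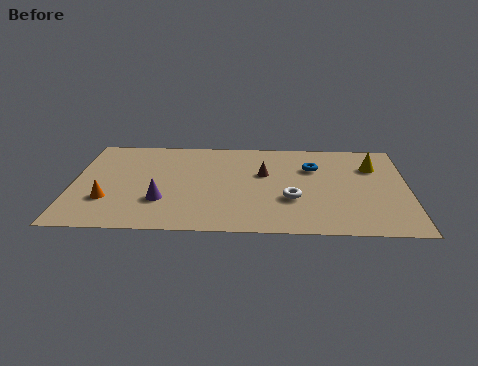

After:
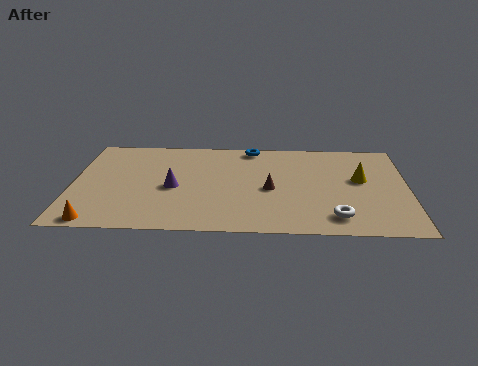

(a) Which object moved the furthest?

the blue torus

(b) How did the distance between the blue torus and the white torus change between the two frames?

+4.4

They were about 3.3 units apart before and 7.7 after — 4.4 units further apart.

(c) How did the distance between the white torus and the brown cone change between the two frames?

+1.2

They were about 2.7 units apart before and 3.9 after — 1.2 units further apart.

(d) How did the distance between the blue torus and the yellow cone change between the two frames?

+3.1

They were about 2.8 units apart before and 5.9 after — 3.1 units further apart.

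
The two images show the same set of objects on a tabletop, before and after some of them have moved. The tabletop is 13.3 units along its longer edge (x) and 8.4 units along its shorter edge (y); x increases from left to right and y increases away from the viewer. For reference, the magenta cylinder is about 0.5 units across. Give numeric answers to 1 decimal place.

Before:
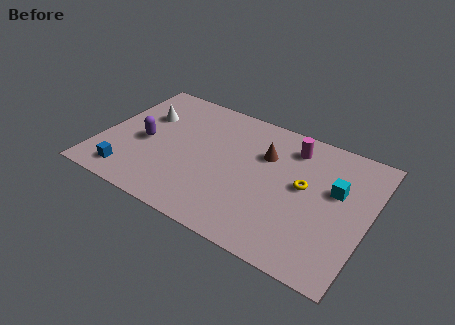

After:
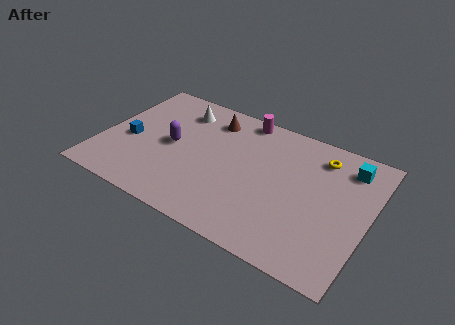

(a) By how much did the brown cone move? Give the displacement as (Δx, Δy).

(-2.9, 1.1)

The brown cone started near (8.0, 5.7) and ended near (5.1, 6.8).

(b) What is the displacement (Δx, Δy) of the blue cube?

(-0.4, 2.3)

From the two frames, the blue cube sits at roughly (1.8, 1.3) before and (1.4, 3.6) after.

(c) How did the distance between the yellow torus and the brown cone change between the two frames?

+3.1

The distance was about 2.4 in the first image and 5.5 in the second, so they moved 3.1 units further apart.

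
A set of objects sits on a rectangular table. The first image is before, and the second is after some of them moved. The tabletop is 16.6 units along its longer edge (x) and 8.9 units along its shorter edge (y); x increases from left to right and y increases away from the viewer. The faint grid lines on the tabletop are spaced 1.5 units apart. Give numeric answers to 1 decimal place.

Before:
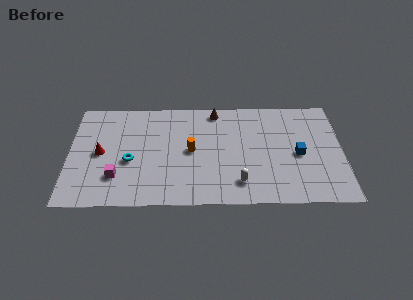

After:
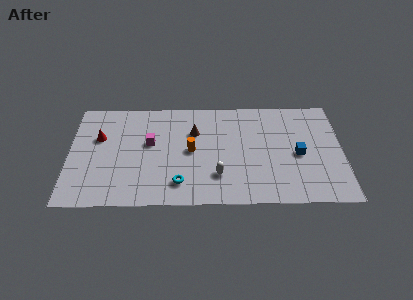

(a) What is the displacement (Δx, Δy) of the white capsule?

(-1.3, 0.6)

The white capsule was at about (10.3, 1.8) and moved to about (9.0, 2.4).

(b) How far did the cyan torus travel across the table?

3.6

The cyan torus moved from about (3.7, 3.7) to (6.7, 1.8), a distance of √(3.0² + 1.9²) ≈ 3.6.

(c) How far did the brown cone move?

2.2

The brown cone was near (8.9, 7.9) before and (7.6, 6.1) after, so it travelled √(1.3² + 1.8²) ≈ 2.2 units.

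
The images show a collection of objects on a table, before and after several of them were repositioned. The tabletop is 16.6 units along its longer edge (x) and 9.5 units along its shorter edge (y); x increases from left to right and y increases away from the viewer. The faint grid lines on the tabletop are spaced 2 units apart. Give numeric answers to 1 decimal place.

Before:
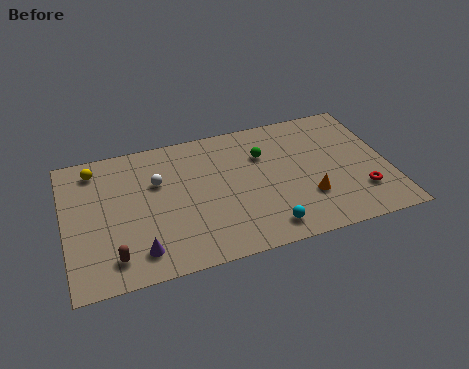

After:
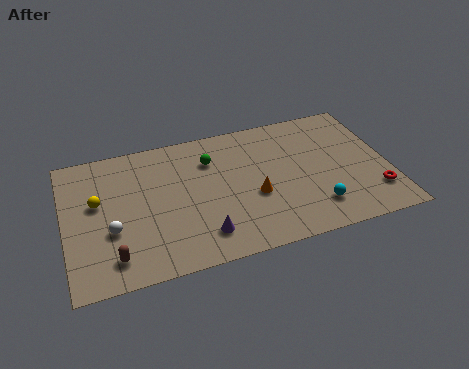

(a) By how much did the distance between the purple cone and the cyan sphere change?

-0.6

Before: roughly 6.4 units apart; after: 5.8. That's 0.6 units closer together.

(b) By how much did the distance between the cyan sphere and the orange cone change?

+0.7

Before: roughly 2.7 units apart; after: 3.4. That's 0.7 units further apart.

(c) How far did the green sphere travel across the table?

2.7

The green sphere moved from about (10.3, 6.6) to (7.6, 7.0), a distance of √(2.7² + 0.4²) ≈ 2.7.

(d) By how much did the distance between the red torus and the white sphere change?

+2.6

They were about 10.9 units apart before and 13.5 after — 2.6 units further apart.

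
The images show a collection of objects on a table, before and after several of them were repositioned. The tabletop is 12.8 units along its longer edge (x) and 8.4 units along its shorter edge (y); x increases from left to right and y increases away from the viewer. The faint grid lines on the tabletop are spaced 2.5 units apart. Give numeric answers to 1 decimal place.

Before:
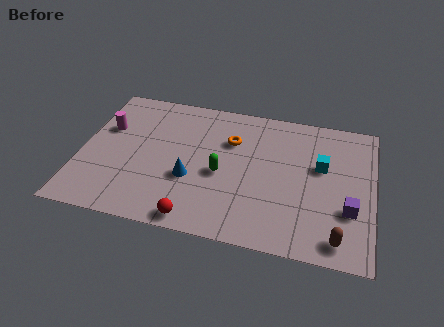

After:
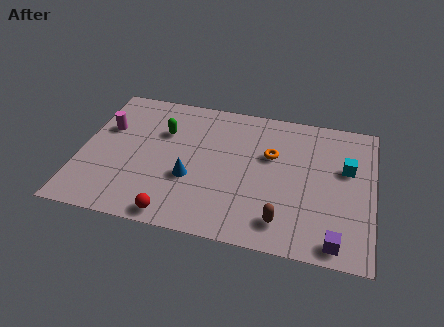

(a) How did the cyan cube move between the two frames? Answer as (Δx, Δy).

(1.1, 0.1)

From the two frames, the cyan cube sits at roughly (10.5, 5.1) before and (11.6, 5.2) after.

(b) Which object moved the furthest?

the green capsule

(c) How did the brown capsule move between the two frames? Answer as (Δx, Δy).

(-2.4, 0.4)

From the two frames, the brown capsule sits at roughly (11.4, 1.1) before and (9.0, 1.5) after.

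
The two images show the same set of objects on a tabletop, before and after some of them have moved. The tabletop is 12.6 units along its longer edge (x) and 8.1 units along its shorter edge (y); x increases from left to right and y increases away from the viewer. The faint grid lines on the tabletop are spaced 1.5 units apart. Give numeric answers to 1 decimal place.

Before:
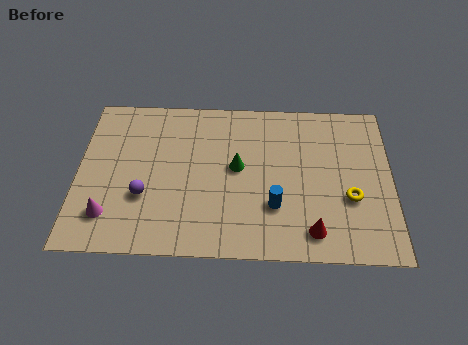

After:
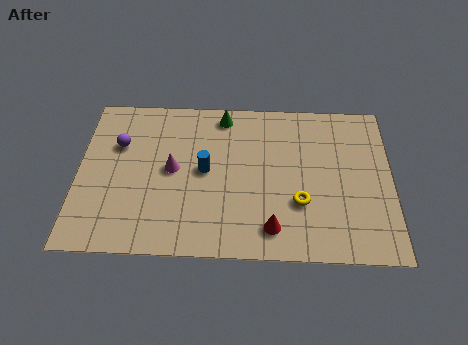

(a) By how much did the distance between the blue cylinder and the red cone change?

+2.0

The distance was about 1.9 in the first image and 3.9 in the second, so they moved 2.0 units further apart.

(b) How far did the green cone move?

2.8

The green cone moved from about (6.4, 4.4) to (5.8, 7.1), a distance of √(0.6² + 2.7²) ≈ 2.8.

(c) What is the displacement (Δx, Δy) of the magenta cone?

(2.5, 2.4)

From the two frames, the magenta cone sits at roughly (1.3, 1.8) before and (3.8, 4.2) after.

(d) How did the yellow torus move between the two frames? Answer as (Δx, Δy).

(-2.0, -0.3)

The yellow torus was at about (10.9, 3.0) and moved to about (8.9, 2.7).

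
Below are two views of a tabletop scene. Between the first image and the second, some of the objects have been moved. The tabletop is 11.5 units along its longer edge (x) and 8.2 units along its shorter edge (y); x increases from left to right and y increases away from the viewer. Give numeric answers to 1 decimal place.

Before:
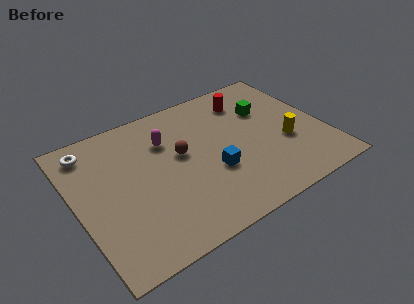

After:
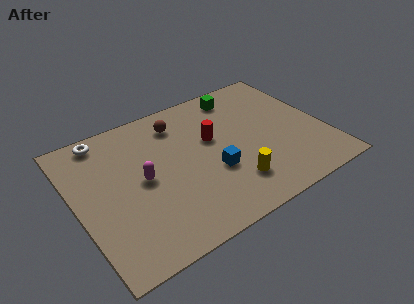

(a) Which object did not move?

the blue cube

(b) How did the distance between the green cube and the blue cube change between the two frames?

+0.6

They were about 3.9 units apart before and 4.5 after — 0.6 units further apart.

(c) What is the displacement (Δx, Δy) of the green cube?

(-1.0, 1.5)

The green cube was at about (9.1, 5.5) and moved to about (8.1, 7.0).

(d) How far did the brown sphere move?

1.9

From (4.9, 4.7) to (5.1, 6.6), the brown sphere covered √(0.2² + 1.9²) ≈ 1.9 units.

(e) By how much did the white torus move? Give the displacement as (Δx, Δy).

(0.7, 0.4)

The white torus started near (1.0, 6.9) and ended near (1.7, 7.3).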